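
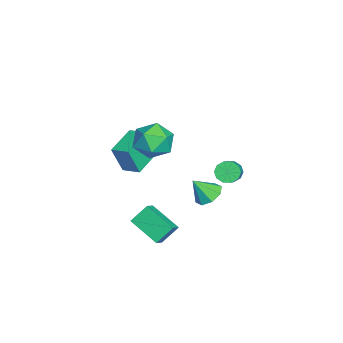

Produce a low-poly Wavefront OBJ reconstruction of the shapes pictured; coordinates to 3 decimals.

v 4.032 -1.841 -4.764
v 2.926 -3.368 -3.887
v 3.602 -0.962 -3.777
v 2.495 -2.489 -2.9
v 4.765 -2.071 -4.24
v 3.658 -3.598 -3.363
v 4.334 -1.192 -3.253
v 3.228 -2.719 -2.376
v 3.097 -1.277 3.547
v 4.218 -1.528 4.068
v 3.102 -3.112 2.652
v 4.223 -3.363 3.173
v 3.194 -3.286 3.898
v 3.19 -2.152 4.451
v 4.13 -2.488 2.269
v 4.126 -1.354 2.822
v 4.856 -2.276 3.278
v 4.278 -2.769 4.285
v 3.042 -1.871 2.435
v 2.464 -2.364 3.442
v -1.469 -3.559 -1.193
v -1.284 -4.163 0.61
v -0.915 -2.544 -0.91
v -0.73 -3.149 0.893
v 0.29 -4.391 -1.653
v 0.475 -4.996 0.15
v 0.844 -3.377 -1.37
v 1.029 -3.981 0.433
v 2.253 1.736 0.067
v 2.653 1.968 -0.485
v 4.347 1.916 0.721
v 3.947 1.684 1.273
v 2.506 2.324 -0.262
v 4.199 2.272 0.944
v 2.262 2.456 0.086
v 3.955 2.404 1.292
v 2.015 2.312 0.427
v 3.708 2.26 1.633
v 1.858 1.949 0.63
v 3.552 1.897 1.837
v 1.853 1.504 0.619
v 3.547 1.452 1.825
v 2.001 1.148 0.396
v 3.694 1.096 1.602
v 2.245 1.016 0.048
v 3.938 0.964 1.254
v 2.492 1.16 -0.293
v 4.185 1.108 0.913
v 2.648 1.523 -0.497
v 4.342 1.471 0.71
v 2.284 0.577 -1.9
v 2.732 1.249 -1.481
v 2.456 -0.297 -0.68
v 2.045 1.274 -1.366
v 1.499 0.891 -1.564
v 1.412 0.324 -1.958
v 1.836 -0.095 -2.318
v 2.522 -0.121 -2.433
v 3.069 0.263 -2.236
v 3.156 0.83 -1.841
f 2 4 1
f 5 2 1
f 1 4 3
f 3 5 1
f 2 8 4
f 6 2 5
f 6 8 2
f 4 8 3
f 7 5 3
f 3 8 7
f 7 6 5
f 8 6 7
f 9 20 14
f 9 14 10
f 9 10 16
f 9 16 19
f 9 19 20
f 10 14 18
f 14 20 13
f 20 19 11
f 19 16 15
f 16 10 17
f 12 18 13
f 12 13 11
f 12 11 15
f 12 15 17
f 12 17 18
f 13 18 14
f 11 13 20
f 15 11 19
f 17 15 16
f 18 17 10
f 22 24 21
f 25 22 21
f 21 24 23
f 23 25 21
f 22 28 24
f 26 22 25
f 26 28 22
f 24 28 23
f 27 25 23
f 23 28 27
f 27 26 25
f 28 26 27
f 30 29 33
f 30 33 31
f 31 33 34
f 31 34 32
f 33 29 35
f 33 35 34
f 34 35 36
f 34 36 32
f 35 29 37
f 35 37 36
f 36 37 38
f 36 38 32
f 37 29 39
f 37 39 38
f 38 39 40
f 38 40 32
f 39 29 41
f 39 41 40
f 40 41 42
f 40 42 32
f 41 29 43
f 41 43 42
f 42 43 44
f 42 44 32
f 43 29 45
f 43 45 44
f 44 45 46
f 44 46 32
f 45 29 47
f 45 47 46
f 46 47 48
f 46 48 32
f 47 29 49
f 47 49 48
f 48 49 50
f 48 50 32
f 49 29 30
f 49 30 50
f 50 30 31
f 50 31 32
f 52 51 54
f 52 54 53
f 54 51 55
f 54 55 53
f 55 51 56
f 55 56 53
f 56 51 57
f 56 57 53
f 57 51 58
f 57 58 53
f 58 51 59
f 58 59 53
f 59 51 60
f 59 60 53
f 60 51 52
f 60 52 53



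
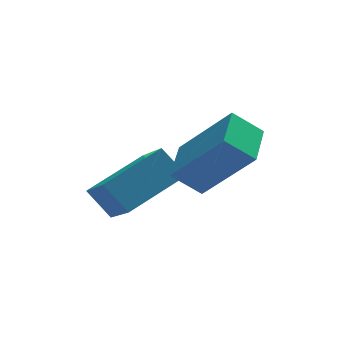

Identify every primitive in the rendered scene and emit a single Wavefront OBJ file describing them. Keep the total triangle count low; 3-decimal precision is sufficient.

v 0.944 -0.041 -0.919
v 1.059 -1.537 0.295
v 0.46 0.48 -0.23
v 0.575 -1.016 0.983
v 2.485 0.576 -0.303
v 2.6 -0.92 0.91
v 2.001 1.097 0.385
v 2.116 -0.399 1.599
v 2.137 -1.132 1.12
v 3.208 -1.897 2.639
v 2.634 -0.046 1.316
v 3.705 -0.811 2.836
v 2.855 -1.349 0.504
v 3.926 -2.114 2.024
v 3.352 -0.263 0.701
v 4.423 -1.028 2.22
f 2 4 1
f 5 2 1
f 1 4 3
f 3 5 1
f 2 8 4
f 6 2 5
f 6 8 2
f 4 8 3
f 7 5 3
f 3 8 7
f 7 6 5
f 8 6 7
f 10 12 9
f 13 10 9
f 9 12 11
f 11 13 9
f 10 16 12
f 14 10 13
f 14 16 10
f 12 16 11
f 15 13 11
f 11 16 15
f 15 14 13
f 16 14 15



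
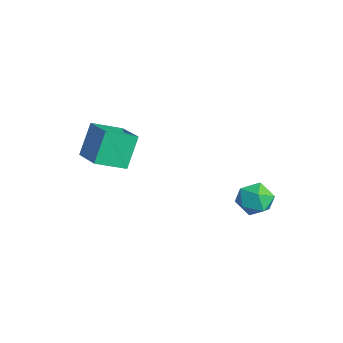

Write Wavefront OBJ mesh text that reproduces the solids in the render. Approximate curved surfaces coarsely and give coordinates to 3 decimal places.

v -3.27 -3.074 1.622
v -1.326 -2.909 2.251
v -3.171 -1.426 0.882
v -1.227 -1.26 1.511
v -2.633 -3.9 -0.131
v -0.689 -3.734 0.498
v -2.534 -2.251 -0.871
v -0.59 -2.086 -0.242
v 1.92 4.352 -1.836
v 2.738 4.135 -2.512
v 2.162 2.805 -1.048
v 2.98 2.588 -1.724
v 3.086 3.365 -0.977
v 2.937 4.321 -1.463
v 1.963 2.619 -2.097
v 1.814 3.575 -2.583
v 2.765 3.064 -2.673
v 3.459 3.525 -1.981
v 1.441 3.415 -1.579
v 2.135 3.876 -0.887
f 2 4 1
f 5 2 1
f 1 4 3
f 3 5 1
f 2 8 4
f 6 2 5
f 6 8 2
f 4 8 3
f 7 5 3
f 3 8 7
f 7 6 5
f 8 6 7
f 9 20 14
f 9 14 10
f 9 10 16
f 9 16 19
f 9 19 20
f 10 14 18
f 14 20 13
f 20 19 11
f 19 16 15
f 16 10 17
f 12 18 13
f 12 13 11
f 12 11 15
f 12 15 17
f 12 17 18
f 13 18 14
f 11 13 20
f 15 11 19
f 17 15 16
f 18 17 10



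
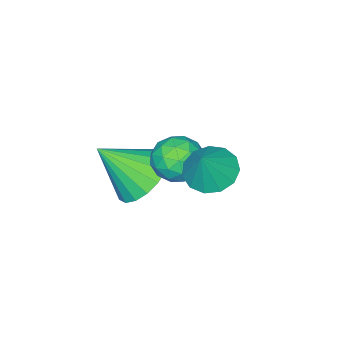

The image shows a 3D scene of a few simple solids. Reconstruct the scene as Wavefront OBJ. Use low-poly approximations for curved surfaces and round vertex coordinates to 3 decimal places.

v -4.166 -0.492 -1.727
v -3.439 -0.213 -1.984
v -3.681 -1.727 -1.696
v -2.954 -1.448 -1.953
v -3.222 -1.261 -1.2
v -3.522 -0.498 -1.22
v -3.598 -1.442 -2.46
v -3.898 -0.679 -2.48
v -3.088 -0.8 -2.437
v -2.856 -0.688 -1.659
v -4.264 -1.252 -2.021
v -4.032 -1.14 -1.243
v -3.845 -0.244 -1.859
v -3.275 -1.696 -1.821
v -3.432 -1.586 -1.379
v -3.005 -1.422 -1.53
v -3.894 -0.412 -1.409
v -3.467 -0.248 -1.56
v -3.339 -0.864 -1.1
v -3.653 -1.692 -2.12
v -3.226 -1.528 -2.271
v -4.115 -0.518 -2.15
v -3.688 -0.354 -2.301
v -3.781 -1.076 -2.58
v -3.212 -0.425 -2.276
v -2.926 -1.151 -2.257
v -3.305 -1.147 -2.556
v -3.482 -0.699 -2.567
v -3.075 -0.359 -1.818
v -2.79 -1.085 -1.8
v -2.947 -0.976 -1.358
v -3.124 -0.527 -1.369
v -2.869 -0.704 -2.085
v -4.33 -0.855 -1.88
v -4.045 -1.581 -1.862
v -3.996 -1.413 -2.311
v -4.173 -0.964 -2.322
v -4.194 -0.789 -1.423
v -3.908 -1.515 -1.404
v -3.638 -1.241 -1.113
v -3.815 -0.793 -1.124
v -4.251 -1.236 -1.595
v -3.497 0.274 -1.53
v -2.955 -0.28 -1.768
v -2.863 0.446 -0.49
v -2.806 0.122 -1.925
v -2.876 0.572 -1.957
v -3.144 0.927 -1.854
v -3.523 1.075 -1.647
v -3.894 0.968 -1.404
v -4.139 0.641 -1.2
v -4.18 0.197 -1.102
v -4.004 -0.222 -1.139
v -3.667 -0.484 -1.301
v -3.276 -0.506 -1.535
v -3.956 -2.631 -3.853
v -3.183 -2.855 -4.558
v -3.104 -3.609 -2.607
v -3.026 -2.455 -4.352
v -3.053 -2.09 -4.047
v -3.259 -1.833 -3.704
v -3.604 -1.733 -3.39
v -4.018 -1.811 -3.168
v -4.42 -2.052 -3.082
v -4.73 -2.407 -3.149
v -4.887 -2.806 -3.355
v -4.859 -3.171 -3.66
v -4.653 -3.429 -4.003
v -4.309 -3.528 -4.317
v -3.895 -3.45 -4.539
v -3.493 -3.21 -4.625
f 1 38 17
f 38 12 41
f 17 41 6
f 38 41 17
f 1 17 13
f 17 6 18
f 13 18 2
f 17 18 13
f 1 13 22
f 13 2 23
f 22 23 8
f 13 23 22
f 1 22 34
f 22 8 37
f 34 37 11
f 22 37 34
f 1 34 38
f 34 11 42
f 38 42 12
f 34 42 38
f 2 18 29
f 18 6 32
f 29 32 10
f 18 32 29
f 6 41 19
f 41 12 40
f 19 40 5
f 41 40 19
f 12 42 39
f 42 11 35
f 39 35 3
f 42 35 39
f 11 37 36
f 37 8 24
f 36 24 7
f 37 24 36
f 8 23 28
f 23 2 25
f 28 25 9
f 23 25 28
f 4 30 16
f 30 10 31
f 16 31 5
f 30 31 16
f 4 16 14
f 16 5 15
f 14 15 3
f 16 15 14
f 4 14 21
f 14 3 20
f 21 20 7
f 14 20 21
f 4 21 26
f 21 7 27
f 26 27 9
f 21 27 26
f 4 26 30
f 26 9 33
f 30 33 10
f 26 33 30
f 5 31 19
f 31 10 32
f 19 32 6
f 31 32 19
f 3 15 39
f 15 5 40
f 39 40 12
f 15 40 39
f 7 20 36
f 20 3 35
f 36 35 11
f 20 35 36
f 9 27 28
f 27 7 24
f 28 24 8
f 27 24 28
f 10 33 29
f 33 9 25
f 29 25 2
f 33 25 29
f 44 43 46
f 44 46 45
f 46 43 47
f 46 47 45
f 47 43 48
f 47 48 45
f 48 43 49
f 48 49 45
f 49 43 50
f 49 50 45
f 50 43 51
f 50 51 45
f 51 43 52
f 51 52 45
f 52 43 53
f 52 53 45
f 53 43 54
f 53 54 45
f 54 43 55
f 54 55 45
f 55 43 44
f 55 44 45
f 57 56 59
f 57 59 58
f 59 56 60
f 59 60 58
f 60 56 61
f 60 61 58
f 61 56 62
f 61 62 58
f 62 56 63
f 62 63 58
f 63 56 64
f 63 64 58
f 64 56 65
f 64 65 58
f 65 56 66
f 65 66 58
f 66 56 67
f 66 67 58
f 67 56 68
f 67 68 58
f 68 56 69
f 68 69 58
f 69 56 70
f 69 70 58
f 70 56 71
f 70 71 58
f 71 56 57
f 71 57 58



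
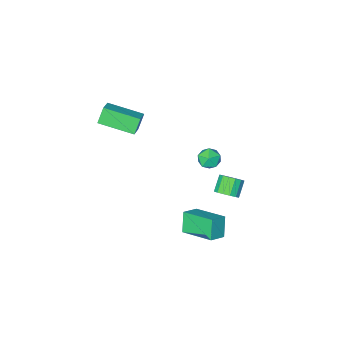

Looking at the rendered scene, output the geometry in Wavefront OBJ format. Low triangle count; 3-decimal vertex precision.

v -0.721 1.261 -1.712
v -0.275 1.558 -2.217
v -0.285 0.182 -1.963
v 0.161 0.479 -2.468
v 0.276 0.61 -1.753
v 0.006 1.277 -1.597
v -0.566 0.463 -2.583
v -0.836 1.13 -2.427
v -0.179 1.065 -2.755
v 0.341 1.156 -2.242
v -0.901 0.584 -1.938
v -0.381 0.675 -1.425
v 3.828 -3.379 -0.041
v 3.347 -3.562 0.886
v 2.463 -1.877 -0.451
v 1.982 -2.061 0.476
v 4.458 -2.679 0.424
v 3.977 -2.863 1.351
v 3.093 -1.178 0.014
v 2.612 -1.361 0.941
v 2.034 3.265 -4.941
v 1.657 2.746 -3.844
v 1.402 5.055 -4.31
v 1.025 4.536 -3.214
v 2.935 3.444 -4.546
v 2.558 2.925 -3.45
v 2.303 5.234 -3.916
v 1.926 4.715 -2.819
v 0.211 3.364 -2.79
v 0.757 3.028 -2.537
v 0.136 2.56 -1.816
v -0.411 2.896 -2.07
v 0.742 3.333 -2.352
v 0.121 2.865 -1.631
v 0.585 3.646 -2.284
v -0.036 3.179 -1.564
v 0.327 3.884 -2.352
v -0.294 3.417 -1.632
v 0.038 3.982 -2.538
v -0.583 3.515 -1.817
v -0.205 3.915 -2.791
v -0.826 3.447 -2.07
v -0.336 3.7 -3.044
v -0.957 3.232 -2.323
v -0.321 3.395 -3.229
v -0.942 2.927 -2.508
v -0.164 3.081 -3.296
v -0.785 2.614 -2.576
v 0.094 2.843 -3.228
v -0.527 2.376 -2.508
v 0.383 2.745 -3.043
v -0.238 2.278 -2.322
v 0.626 2.813 -2.79
v 0.005 2.345 -2.069
f 1 12 6
f 1 6 2
f 1 2 8
f 1 8 11
f 1 11 12
f 2 6 10
f 6 12 5
f 12 11 3
f 11 8 7
f 8 2 9
f 4 10 5
f 4 5 3
f 4 3 7
f 4 7 9
f 4 9 10
f 5 10 6
f 3 5 12
f 7 3 11
f 9 7 8
f 10 9 2
f 14 16 13
f 17 14 13
f 13 16 15
f 15 17 13
f 14 20 16
f 18 14 17
f 18 20 14
f 16 20 15
f 19 17 15
f 15 20 19
f 19 18 17
f 20 18 19
f 22 24 21
f 25 22 21
f 21 24 23
f 23 25 21
f 22 28 24
f 26 22 25
f 26 28 22
f 24 28 23
f 27 25 23
f 23 28 27
f 27 26 25
f 28 26 27
f 30 29 33
f 30 33 31
f 31 33 34
f 31 34 32
f 33 29 35
f 33 35 34
f 34 35 36
f 34 36 32
f 35 29 37
f 35 37 36
f 36 37 38
f 36 38 32
f 37 29 39
f 37 39 38
f 38 39 40
f 38 40 32
f 39 29 41
f 39 41 40
f 40 41 42
f 40 42 32
f 41 29 43
f 41 43 42
f 42 43 44
f 42 44 32
f 43 29 45
f 43 45 44
f 44 45 46
f 44 46 32
f 45 29 47
f 45 47 46
f 46 47 48
f 46 48 32
f 47 29 49
f 47 49 48
f 48 49 50
f 48 50 32
f 49 29 51
f 49 51 50
f 50 51 52
f 50 52 32
f 51 29 53
f 51 53 52
f 52 53 54
f 52 54 32
f 53 29 30
f 53 30 54
f 54 30 31
f 54 31 32



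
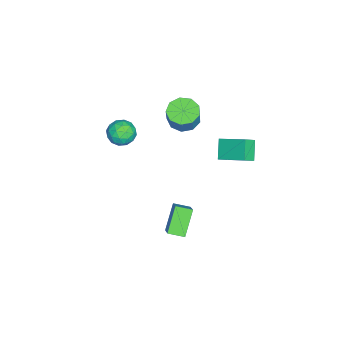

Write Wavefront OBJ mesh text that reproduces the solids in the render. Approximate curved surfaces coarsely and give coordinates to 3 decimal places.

v -1.826 2.921 -1.706
v -1.402 4.486 -0.948
v -0.887 3.107 -2.615
v -0.464 4.672 -1.858
v -1.236 2.508 -1.182
v -0.813 4.073 -0.425
v -0.298 2.694 -2.092
v 0.126 4.259 -1.334
v 2.69 0.978 -3.549
v 3.764 1.397 -2.558
v 2.541 1.898 -3.776
v 3.615 2.317 -2.785
v 3.885 0.863 -4.795
v 4.959 1.282 -3.804
v 3.736 1.783 -5.022
v 4.81 2.202 -4.031
v -3.333 -0.022 -1.945
v -2.74 0.655 -2.28
v -2.175 0.759 -1.069
v -2.767 0.082 -0.735
v -3.289 0.932 -2.047
v -2.723 1.035 -0.837
v -3.858 0.762 -1.767
v -3.292 0.865 -0.557
v -4.181 0.225 -1.57
v -3.616 0.329 -0.36
v -4.108 -0.427 -1.549
v -3.542 -0.323 -0.338
v -3.671 -0.889 -1.713
v -3.106 -0.786 -0.502
v -3.077 -0.946 -1.986
v -2.511 -0.843 -0.775
v -2.602 -0.57 -2.24
v -2.037 -0.467 -1.029
v -2.469 0.062 -2.356
v -1.904 0.166 -1.145
v -1.111 -2.45 -1.451
v -0.621 -2.042 -0.825
v -0.139 -3.518 -1.515
v 0.351 -3.11 -0.889
v -0.439 -3.468 -0.675
v -1.04 -2.808 -0.635
v 0.28 -2.752 -1.705
v -0.321 -2.092 -1.665
v 0.239 -2.228 -0.982
v -0.206 -2.671 -0.345
v -0.554 -2.889 -1.995
v -0.999 -3.332 -1.358
v -0.952 -2.152 -1.132
v 0.192 -3.408 -1.208
v -0.273 -3.619 -1.082
v 0.015 -3.378 -0.714
v -1.198 -2.603 -1.021
v -0.91 -2.362 -0.653
v -0.803 -3.201 -0.565
v 0.15 -3.198 -1.687
v 0.438 -2.957 -1.319
v -0.775 -2.182 -1.626
v -0.487 -1.941 -1.258
v 0.043 -2.359 -1.775
v -0.158 -2.022 -0.857
v 0.413 -2.65 -0.894
v 0.372 -2.439 -1.374
v 0.018 -2.051 -1.351
v -0.419 -2.282 -0.482
v 0.152 -2.91 -0.52
v -0.312 -3.12 -0.394
v -0.666 -2.732 -0.371
v 0.086 -2.392 -0.575
v -0.912 -2.65 -1.82
v -0.341 -3.278 -1.858
v -0.094 -2.828 -1.969
v -0.448 -2.44 -1.946
v -1.173 -2.91 -1.446
v -0.602 -3.538 -1.483
v -0.778 -3.509 -0.989
v -1.132 -3.121 -0.966
v -0.846 -3.168 -1.765
f 2 4 1
f 5 2 1
f 1 4 3
f 3 5 1
f 2 8 4
f 6 2 5
f 6 8 2
f 4 8 3
f 7 5 3
f 3 8 7
f 7 6 5
f 8 6 7
f 10 12 9
f 13 10 9
f 9 12 11
f 11 13 9
f 10 16 12
f 14 10 13
f 14 16 10
f 12 16 11
f 15 13 11
f 11 16 15
f 15 14 13
f 16 14 15
f 18 17 21
f 18 21 19
f 19 21 22
f 19 22 20
f 21 17 23
f 21 23 22
f 22 23 24
f 22 24 20
f 23 17 25
f 23 25 24
f 24 25 26
f 24 26 20
f 25 17 27
f 25 27 26
f 26 27 28
f 26 28 20
f 27 17 29
f 27 29 28
f 28 29 30
f 28 30 20
f 29 17 31
f 29 31 30
f 30 31 32
f 30 32 20
f 31 17 33
f 31 33 32
f 32 33 34
f 32 34 20
f 33 17 35
f 33 35 34
f 34 35 36
f 34 36 20
f 35 17 18
f 35 18 36
f 36 18 19
f 36 19 20
f 37 74 53
f 74 48 77
f 53 77 42
f 74 77 53
f 37 53 49
f 53 42 54
f 49 54 38
f 53 54 49
f 37 49 58
f 49 38 59
f 58 59 44
f 49 59 58
f 37 58 70
f 58 44 73
f 70 73 47
f 58 73 70
f 37 70 74
f 70 47 78
f 74 78 48
f 70 78 74
f 38 54 65
f 54 42 68
f 65 68 46
f 54 68 65
f 42 77 55
f 77 48 76
f 55 76 41
f 77 76 55
f 48 78 75
f 78 47 71
f 75 71 39
f 78 71 75
f 47 73 72
f 73 44 60
f 72 60 43
f 73 60 72
f 44 59 64
f 59 38 61
f 64 61 45
f 59 61 64
f 40 66 52
f 66 46 67
f 52 67 41
f 66 67 52
f 40 52 50
f 52 41 51
f 50 51 39
f 52 51 50
f 40 50 57
f 50 39 56
f 57 56 43
f 50 56 57
f 40 57 62
f 57 43 63
f 62 63 45
f 57 63 62
f 40 62 66
f 62 45 69
f 66 69 46
f 62 69 66
f 41 67 55
f 67 46 68
f 55 68 42
f 67 68 55
f 39 51 75
f 51 41 76
f 75 76 48
f 51 76 75
f 43 56 72
f 56 39 71
f 72 71 47
f 56 71 72
f 45 63 64
f 63 43 60
f 64 60 44
f 63 60 64
f 46 69 65
f 69 45 61
f 65 61 38
f 69 61 65



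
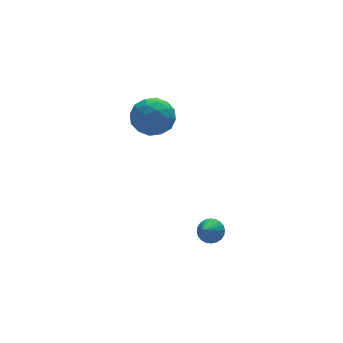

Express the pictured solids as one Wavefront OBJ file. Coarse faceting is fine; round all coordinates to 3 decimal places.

v -0.715 -2.88 -2.183
v -0.266 -3.443 -2.199
v -1.365 -3.42 -1.477
v -0.159 -3.294 -1.987
v -0.137 -3.081 -1.804
v -0.203 -2.839 -1.679
v -0.346 -2.602 -1.631
v -0.546 -2.408 -1.667
v -0.772 -2.286 -1.781
v -0.989 -2.254 -1.956
v -1.165 -2.318 -2.166
v -1.272 -2.467 -2.379
v -1.294 -2.68 -2.562
v -1.228 -2.922 -2.687
v -1.084 -3.159 -2.735
v -0.884 -3.353 -2.699
v -0.659 -3.475 -2.585
v -0.442 -3.507 -2.409
v -1.113 4.558 2.57
v -0.219 4.434 1.719
v -1.881 2.786 2.021
v -0.987 2.662 1.17
v -0.707 2.601 2.377
v -0.232 3.696 2.716
v -1.868 3.524 1.024
v -1.393 4.619 1.363
v -0.685 3.795 0.763
v 0.032 3.225 1.6
v -2.132 3.995 2.14
v -1.415 3.425 2.977
v -0.598 4.651 2.192
v -1.502 2.569 1.548
v -1.337 2.533 2.257
v -0.811 2.46 1.757
v -0.606 4.218 2.779
v -0.081 4.145 2.279
v -0.368 3.068 2.666
v -2.019 3.075 1.461
v -1.494 3.002 0.961
v -1.289 4.76 1.983
v -0.763 4.687 1.483
v -1.732 4.152 1.074
v -0.347 4.203 1.13
v -0.799 3.161 0.808
v -1.316 3.668 0.722
v -1.037 4.311 0.921
v 0.075 3.868 1.622
v -0.377 2.826 1.3
v -0.212 2.791 2.009
v 0.067 3.434 2.209
v -0.2 3.492 1.061
v -1.723 4.394 2.44
v -2.175 3.352 2.118
v -2.167 3.786 1.531
v -1.888 4.429 1.731
v -1.301 4.059 2.932
v -1.753 3.017 2.61
v -1.063 2.909 2.819
v -0.784 3.552 3.018
v -1.9 3.728 2.679
f 2 1 4
f 2 4 3
f 4 1 5
f 4 5 3
f 5 1 6
f 5 6 3
f 6 1 7
f 6 7 3
f 7 1 8
f 7 8 3
f 8 1 9
f 8 9 3
f 9 1 10
f 9 10 3
f 10 1 11
f 10 11 3
f 11 1 12
f 11 12 3
f 12 1 13
f 12 13 3
f 13 1 14
f 13 14 3
f 14 1 15
f 14 15 3
f 15 1 16
f 15 16 3
f 16 1 17
f 16 17 3
f 17 1 18
f 17 18 3
f 18 1 2
f 18 2 3
f 19 56 35
f 56 30 59
f 35 59 24
f 56 59 35
f 19 35 31
f 35 24 36
f 31 36 20
f 35 36 31
f 19 31 40
f 31 20 41
f 40 41 26
f 31 41 40
f 19 40 52
f 40 26 55
f 52 55 29
f 40 55 52
f 19 52 56
f 52 29 60
f 56 60 30
f 52 60 56
f 20 36 47
f 36 24 50
f 47 50 28
f 36 50 47
f 24 59 37
f 59 30 58
f 37 58 23
f 59 58 37
f 30 60 57
f 60 29 53
f 57 53 21
f 60 53 57
f 29 55 54
f 55 26 42
f 54 42 25
f 55 42 54
f 26 41 46
f 41 20 43
f 46 43 27
f 41 43 46
f 22 48 34
f 48 28 49
f 34 49 23
f 48 49 34
f 22 34 32
f 34 23 33
f 32 33 21
f 34 33 32
f 22 32 39
f 32 21 38
f 39 38 25
f 32 38 39
f 22 39 44
f 39 25 45
f 44 45 27
f 39 45 44
f 22 44 48
f 44 27 51
f 48 51 28
f 44 51 48
f 23 49 37
f 49 28 50
f 37 50 24
f 49 50 37
f 21 33 57
f 33 23 58
f 57 58 30
f 33 58 57
f 25 38 54
f 38 21 53
f 54 53 29
f 38 53 54
f 27 45 46
f 45 25 42
f 46 42 26
f 45 42 46
f 28 51 47
f 51 27 43
f 47 43 20
f 51 43 47



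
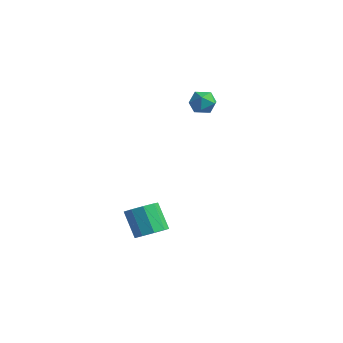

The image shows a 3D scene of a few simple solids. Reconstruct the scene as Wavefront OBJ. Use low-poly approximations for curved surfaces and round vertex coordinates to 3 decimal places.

v 0.387 -0.545 -3.428
v 1.057 -0.352 -2.977
v 0.163 -0.182 -1.722
v -0.507 -0.375 -2.172
v 0.831 0.118 -3.201
v -0.062 0.288 -1.946
v 0.398 0.278 -3.531
v -0.495 0.449 -2.276
v -0.04 0.053 -3.813
v -0.934 0.223 -2.558
v -0.279 -0.452 -3.914
v -1.173 -0.282 -2.659
v -0.206 -1 -3.788
v -1.1 -0.83 -2.533
v 0.144 -1.336 -3.493
v -0.749 -1.166 -2.238
v 0.608 -1.302 -3.168
v -0.286 -1.131 -1.912
v 0.968 -0.913 -2.964
v 0.075 -0.743 -1.709
v -0.516 4.073 3.659
v 0.002 3.807 3.208
v -1.362 3.593 2.972
v -0.844 3.327 2.521
v -0.919 3.051 3.2
v -0.396 3.348 3.624
v -0.964 4.052 2.556
v -0.441 4.349 2.98
v -0.275 3.794 2.526
v -0.248 3.175 2.924
v -1.112 4.225 3.256
v -1.085 3.606 3.654
f 2 1 5
f 2 5 3
f 3 5 6
f 3 6 4
f 5 1 7
f 5 7 6
f 6 7 8
f 6 8 4
f 7 1 9
f 7 9 8
f 8 9 10
f 8 10 4
f 9 1 11
f 9 11 10
f 10 11 12
f 10 12 4
f 11 1 13
f 11 13 12
f 12 13 14
f 12 14 4
f 13 1 15
f 13 15 14
f 14 15 16
f 14 16 4
f 15 1 17
f 15 17 16
f 16 17 18
f 16 18 4
f 17 1 19
f 17 19 18
f 18 19 20
f 18 20 4
f 19 1 2
f 19 2 20
f 20 2 3
f 20 3 4
f 21 32 26
f 21 26 22
f 21 22 28
f 21 28 31
f 21 31 32
f 22 26 30
f 26 32 25
f 32 31 23
f 31 28 27
f 28 22 29
f 24 30 25
f 24 25 23
f 24 23 27
f 24 27 29
f 24 29 30
f 25 30 26
f 23 25 32
f 27 23 31
f 29 27 28
f 30 29 22



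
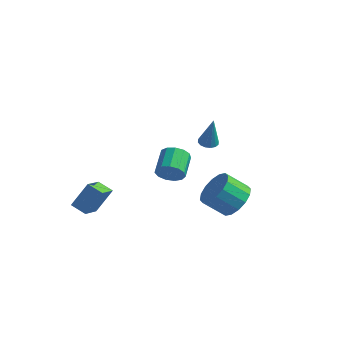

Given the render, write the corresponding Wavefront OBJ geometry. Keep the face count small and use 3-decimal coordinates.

v -3.083 -4.01 -1.912
v -3.961 -4.001 -1.575
v -3.329 -2.716 -2.588
v -4.206 -2.707 -2.25
v -2.574 -3.233 -0.61
v -3.451 -3.224 -0.272
v -2.819 -1.939 -1.285
v -3.697 -1.93 -0.948
v 1.068 0.975 2.115
v 1.435 0.592 2.016
v 1.432 0.865 3.885
v 1.577 0.832 2.002
v 1.582 1.111 2.018
v 1.45 1.354 2.061
v 1.215 1.495 2.118
v 0.941 1.497 2.174
v 0.702 1.359 2.214
v 0.56 1.118 2.228
v 0.555 0.839 2.212
v 0.687 0.597 2.17
v 0.922 0.456 2.113
v 1.195 0.454 2.056
v 3.43 -0.182 -0.768
v 4.202 -0.214 -0.013
v 3.242 -0.81 0.943
v 2.47 -0.778 0.188
v 3.957 0.284 0.052
v 2.997 -0.312 1.008
v 3.571 0.657 -0.103
v 2.611 0.061 0.853
v 3.147 0.806 -0.436
v 2.187 0.21 0.52
v 2.799 0.69 -0.858
v 1.839 0.094 0.098
v 2.62 0.34 -1.256
v 1.66 -0.256 -0.3
v 2.658 -0.15 -1.523
v 1.698 -0.746 -0.567
v 2.903 -0.648 -1.588
v 1.943 -1.244 -0.632
v 3.289 -1.021 -1.433
v 2.329 -1.617 -0.477
v 3.713 -1.17 -1.1
v 2.753 -1.766 -0.144
v 4.061 -1.054 -0.678
v 3.101 -1.65 0.278
v 4.24 -0.704 -0.28
v 3.28 -1.3 0.676
v -1.546 1.507 -1.531
v -0.99 1.441 -0.919
v -1.458 2.728 -0.356
v -2.014 2.793 -0.969
v -0.777 1.671 -1.266
v -1.245 2.957 -0.704
v -0.808 1.848 -1.698
v -1.276 3.134 -1.136
v -1.074 1.917 -2.077
v -1.541 3.203 -1.514
v -1.489 1.855 -2.282
v -1.957 3.142 -1.72
v -1.923 1.683 -2.249
v -2.391 2.97 -1.687
v -2.237 1.455 -1.988
v -2.705 2.742 -1.426
v -2.332 1.243 -1.582
v -2.799 2.53 -1.02
v -2.177 1.115 -1.16
v -2.645 2.402 -0.598
v -1.822 1.111 -0.855
v -2.29 2.398 -0.293
v -1.379 1.233 -0.766
v -1.847 2.519 -0.203
f 2 4 1
f 5 2 1
f 1 4 3
f 3 5 1
f 2 8 4
f 6 2 5
f 6 8 2
f 4 8 3
f 7 5 3
f 3 8 7
f 7 6 5
f 8 6 7
f 10 9 12
f 10 12 11
f 12 9 13
f 12 13 11
f 13 9 14
f 13 14 11
f 14 9 15
f 14 15 11
f 15 9 16
f 15 16 11
f 16 9 17
f 16 17 11
f 17 9 18
f 17 18 11
f 18 9 19
f 18 19 11
f 19 9 20
f 19 20 11
f 20 9 21
f 20 21 11
f 21 9 22
f 21 22 11
f 22 9 10
f 22 10 11
f 24 23 27
f 24 27 25
f 25 27 28
f 25 28 26
f 27 23 29
f 27 29 28
f 28 29 30
f 28 30 26
f 29 23 31
f 29 31 30
f 30 31 32
f 30 32 26
f 31 23 33
f 31 33 32
f 32 33 34
f 32 34 26
f 33 23 35
f 33 35 34
f 34 35 36
f 34 36 26
f 35 23 37
f 35 37 36
f 36 37 38
f 36 38 26
f 37 23 39
f 37 39 38
f 38 39 40
f 38 40 26
f 39 23 41
f 39 41 40
f 40 41 42
f 40 42 26
f 41 23 43
f 41 43 42
f 42 43 44
f 42 44 26
f 43 23 45
f 43 45 44
f 44 45 46
f 44 46 26
f 45 23 47
f 45 47 46
f 46 47 48
f 46 48 26
f 47 23 24
f 47 24 48
f 48 24 25
f 48 25 26
f 50 49 53
f 50 53 51
f 51 53 54
f 51 54 52
f 53 49 55
f 53 55 54
f 54 55 56
f 54 56 52
f 55 49 57
f 55 57 56
f 56 57 58
f 56 58 52
f 57 49 59
f 57 59 58
f 58 59 60
f 58 60 52
f 59 49 61
f 59 61 60
f 60 61 62
f 60 62 52
f 61 49 63
f 61 63 62
f 62 63 64
f 62 64 52
f 63 49 65
f 63 65 64
f 64 65 66
f 64 66 52
f 65 49 67
f 65 67 66
f 66 67 68
f 66 68 52
f 67 49 69
f 67 69 68
f 68 69 70
f 68 70 52
f 69 49 71
f 69 71 70
f 70 71 72
f 70 72 52
f 71 49 50
f 71 50 72
f 72 50 51
f 72 51 52



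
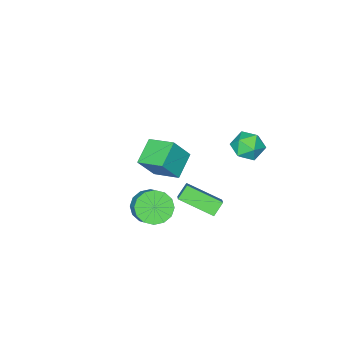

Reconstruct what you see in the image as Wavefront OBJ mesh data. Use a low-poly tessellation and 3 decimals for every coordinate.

v 2.894 0.054 -2.068
v 3.668 0.179 -2.622
v 4.14 1.051 -1.766
v 3.366 0.926 -1.212
v 3.339 0.514 -2.783
v 3.811 1.387 -1.927
v 2.891 0.727 -2.752
v 3.363 1.599 -1.897
v 2.444 0.759 -2.539
v 2.915 1.631 -1.683
v 2.117 0.602 -2.199
v 2.588 1.474 -1.343
v 1.999 0.298 -1.824
v 2.47 1.171 -0.968
v 2.12 -0.071 -1.514
v 2.592 0.801 -0.658
v 2.449 -0.407 -1.353
v 2.921 0.466 -0.497
v 2.897 -0.619 -1.383
v 3.369 0.253 -0.528
v 3.345 -0.651 -1.597
v 3.816 0.221 -0.741
v 3.672 -0.494 -1.937
v 4.143 0.378 -1.081
v 3.79 -0.191 -2.312
v 4.261 0.682 -1.456
v -0.774 4.059 2.924
v 0.049 4.105 3.269
v -0.549 2.675 2.571
v 0.274 2.721 2.916
v -0.439 2.756 3.454
v -0.578 3.611 3.672
v 0.078 3.169 2.168
v -0.061 4.024 2.386
v 0.576 3.555 2.802
v 0.256 3.3 3.597
v -0.756 3.48 2.243
v -1.076 3.225 3.038
v -1.384 -3.624 -2.927
v -1.726 -2.147 -2.417
v -0.13 -3.081 -3.658
v -0.472 -1.604 -3.148
v -0.508 -3.876 -1.612
v -0.85 -2.399 -1.102
v 0.746 -3.333 -2.343
v 0.404 -1.856 -1.833
v -0.01 1.976 -2.058
v 0.889 0.438 -1.264
v 0.58 2.667 -1.385
v 1.478 1.129 -0.592
v 0.622 2.031 -2.668
v 1.52 0.493 -1.875
v 1.211 2.722 -1.996
v 2.11 1.184 -1.202
f 2 1 5
f 2 5 3
f 3 5 6
f 3 6 4
f 5 1 7
f 5 7 6
f 6 7 8
f 6 8 4
f 7 1 9
f 7 9 8
f 8 9 10
f 8 10 4
f 9 1 11
f 9 11 10
f 10 11 12
f 10 12 4
f 11 1 13
f 11 13 12
f 12 13 14
f 12 14 4
f 13 1 15
f 13 15 14
f 14 15 16
f 14 16 4
f 15 1 17
f 15 17 16
f 16 17 18
f 16 18 4
f 17 1 19
f 17 19 18
f 18 19 20
f 18 20 4
f 19 1 21
f 19 21 20
f 20 21 22
f 20 22 4
f 21 1 23
f 21 23 22
f 22 23 24
f 22 24 4
f 23 1 25
f 23 25 24
f 24 25 26
f 24 26 4
f 25 1 2
f 25 2 26
f 26 2 3
f 26 3 4
f 27 38 32
f 27 32 28
f 27 28 34
f 27 34 37
f 27 37 38
f 28 32 36
f 32 38 31
f 38 37 29
f 37 34 33
f 34 28 35
f 30 36 31
f 30 31 29
f 30 29 33
f 30 33 35
f 30 35 36
f 31 36 32
f 29 31 38
f 33 29 37
f 35 33 34
f 36 35 28
f 40 42 39
f 43 40 39
f 39 42 41
f 41 43 39
f 40 46 42
f 44 40 43
f 44 46 40
f 42 46 41
f 45 43 41
f 41 46 45
f 45 44 43
f 46 44 45
f 48 50 47
f 51 48 47
f 47 50 49
f 49 51 47
f 48 54 50
f 52 48 51
f 52 54 48
f 50 54 49
f 53 51 49
f 49 54 53
f 53 52 51
f 54 52 53



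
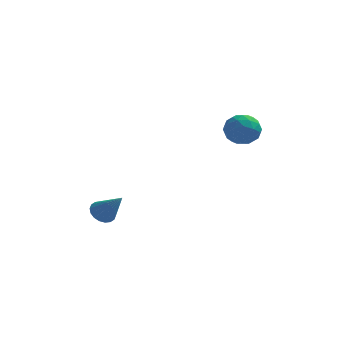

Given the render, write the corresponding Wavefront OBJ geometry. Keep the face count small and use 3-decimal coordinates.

v -3.84 -0.676 -3.044
v -3.346 -1.057 -3.606
v -2.6 -1.444 -1.436
v -3.186 -0.721 -3.569
v -3.156 -0.377 -3.428
v -3.261 -0.091 -3.211
v -3.481 0.078 -2.96
v -3.772 0.098 -2.726
v -4.076 -0.035 -2.555
v -4.334 -0.295 -2.481
v -4.493 -0.631 -2.518
v -4.524 -0.976 -2.659
v -4.419 -1.262 -2.877
v -4.199 -1.431 -3.127
v -3.908 -1.451 -3.361
v -3.604 -1.318 -3.532
v 2.739 1.543 3.078
v 3.584 1.995 2.469
v 3.896 0.285 3.751
v 4.741 0.737 3.142
v 4.301 1.312 4.017
v 3.586 2.09 3.601
v 3.894 0.19 2.619
v 3.179 0.968 2.203
v 4.298 1.159 2.186
v 4.55 1.852 3.049
v 2.93 0.428 3.171
v 3.182 1.121 4.034
v 3.06 1.879 2.714
v 4.42 0.401 3.506
v 4.162 0.739 4.02
v 4.658 1.004 3.662
v 3.061 1.935 3.379
v 3.557 2.201 3.022
v 3.979 1.799 3.931
v 3.923 0.079 3.198
v 4.419 0.345 2.841
v 2.822 1.276 2.558
v 3.318 1.541 2.2
v 3.501 0.481 2.289
v 3.976 1.654 2.19
v 4.657 0.914 2.586
v 4.159 0.593 2.278
v 3.738 1.05 2.034
v 4.124 2.061 2.697
v 4.804 1.322 3.093
v 4.546 1.66 3.607
v 4.125 2.117 3.363
v 4.544 1.57 2.531
v 2.676 0.958 3.127
v 3.356 0.219 3.523
v 3.355 0.163 2.857
v 2.934 0.62 2.613
v 2.823 1.366 3.634
v 3.504 0.626 4.03
v 3.742 1.23 4.186
v 3.321 1.687 3.942
v 2.936 0.71 3.689
f 2 1 4
f 2 4 3
f 4 1 5
f 4 5 3
f 5 1 6
f 5 6 3
f 6 1 7
f 6 7 3
f 7 1 8
f 7 8 3
f 8 1 9
f 8 9 3
f 9 1 10
f 9 10 3
f 10 1 11
f 10 11 3
f 11 1 12
f 11 12 3
f 12 1 13
f 12 13 3
f 13 1 14
f 13 14 3
f 14 1 15
f 14 15 3
f 15 1 16
f 15 16 3
f 16 1 2
f 16 2 3
f 17 54 33
f 54 28 57
f 33 57 22
f 54 57 33
f 17 33 29
f 33 22 34
f 29 34 18
f 33 34 29
f 17 29 38
f 29 18 39
f 38 39 24
f 29 39 38
f 17 38 50
f 38 24 53
f 50 53 27
f 38 53 50
f 17 50 54
f 50 27 58
f 54 58 28
f 50 58 54
f 18 34 45
f 34 22 48
f 45 48 26
f 34 48 45
f 22 57 35
f 57 28 56
f 35 56 21
f 57 56 35
f 28 58 55
f 58 27 51
f 55 51 19
f 58 51 55
f 27 53 52
f 53 24 40
f 52 40 23
f 53 40 52
f 24 39 44
f 39 18 41
f 44 41 25
f 39 41 44
f 20 46 32
f 46 26 47
f 32 47 21
f 46 47 32
f 20 32 30
f 32 21 31
f 30 31 19
f 32 31 30
f 20 30 37
f 30 19 36
f 37 36 23
f 30 36 37
f 20 37 42
f 37 23 43
f 42 43 25
f 37 43 42
f 20 42 46
f 42 25 49
f 46 49 26
f 42 49 46
f 21 47 35
f 47 26 48
f 35 48 22
f 47 48 35
f 19 31 55
f 31 21 56
f 55 56 28
f 31 56 55
f 23 36 52
f 36 19 51
f 52 51 27
f 36 51 52
f 25 43 44
f 43 23 40
f 44 40 24
f 43 40 44
f 26 49 45
f 49 25 41
f 45 41 18
f 49 41 45



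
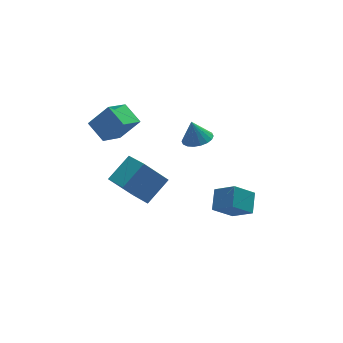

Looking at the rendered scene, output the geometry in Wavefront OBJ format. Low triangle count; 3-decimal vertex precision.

v 2.098 -1.448 2.683
v 2.926 -1.775 2.915
v 1.842 -1.152 4.017
v 3.002 -1.38 2.842
v 2.899 -0.997 2.737
v 2.637 -0.705 2.622
v 2.268 -0.559 2.518
v 1.866 -0.59 2.448
v 1.51 -0.79 2.424
v 1.27 -1.121 2.451
v 1.195 -1.517 2.525
v 1.298 -1.899 2.629
v 1.56 -2.192 2.745
v 1.929 -2.337 2.848
v 2.331 -2.307 2.919
v 2.687 -2.106 2.943
v -2.191 -4.767 1.179
v -3.448 -4.371 2.67
v -2.419 -3.04 0.528
v -3.676 -2.644 2.019
v -0.744 -4.176 2.241
v -2.001 -3.78 3.732
v -0.972 -2.449 1.59
v -2.229 -2.053 3.081
v 3.851 -2.535 -4.074
v 2.567 -2.549 -3.006
v 4.451 -1.451 -3.34
v 3.167 -1.465 -2.272
v 4.633 -3.595 -3.148
v 3.349 -3.609 -2.08
v 5.233 -2.511 -2.414
v 3.949 -2.525 -1.346
v -3.126 -0.395 3.339
v -3.54 0.876 3.998
v -1.8 0.485 2.477
v -2.213 1.755 3.136
v -2.027 -0.735 4.684
v -2.44 0.535 5.343
v -0.7 0.144 3.822
v -1.114 1.415 4.481
f 2 1 4
f 2 4 3
f 4 1 5
f 4 5 3
f 5 1 6
f 5 6 3
f 6 1 7
f 6 7 3
f 7 1 8
f 7 8 3
f 8 1 9
f 8 9 3
f 9 1 10
f 9 10 3
f 10 1 11
f 10 11 3
f 11 1 12
f 11 12 3
f 12 1 13
f 12 13 3
f 13 1 14
f 13 14 3
f 14 1 15
f 14 15 3
f 15 1 16
f 15 16 3
f 16 1 2
f 16 2 3
f 18 20 17
f 21 18 17
f 17 20 19
f 19 21 17
f 18 24 20
f 22 18 21
f 22 24 18
f 20 24 19
f 23 21 19
f 19 24 23
f 23 22 21
f 24 22 23
f 26 28 25
f 29 26 25
f 25 28 27
f 27 29 25
f 26 32 28
f 30 26 29
f 30 32 26
f 28 32 27
f 31 29 27
f 27 32 31
f 31 30 29
f 32 30 31
f 34 36 33
f 37 34 33
f 33 36 35
f 35 37 33
f 34 40 36
f 38 34 37
f 38 40 34
f 36 40 35
f 39 37 35
f 35 40 39
f 39 38 37
f 40 38 39



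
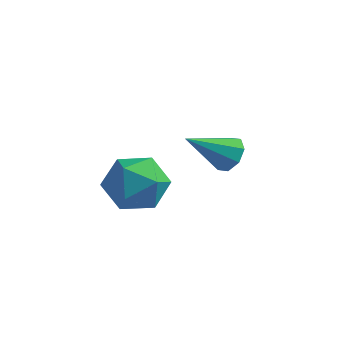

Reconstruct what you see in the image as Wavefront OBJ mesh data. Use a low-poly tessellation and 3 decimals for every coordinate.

v -3.553 -0.74 -0.149
v -2.961 -1.585 -0.477
v -4.639 -0.975 -1.503
v -4.047 -1.82 -1.831
v -4.629 -1.887 -0.92
v -3.957 -1.742 -0.083
v -3.643 -0.818 -1.897
v -2.971 -0.673 -1.06
v -3.016 -1.633 -1.557
v -3.626 -2.295 -0.954
v -3.974 -0.265 -1.026
v -4.584 -0.927 -0.423
v -0.473 -2.214 1.852
v -0.281 -1.905 2.342
v -1.367 -3.106 2.768
v -0.663 -1.717 2.151
v -0.935 -1.82 1.786
v -0.936 -2.154 1.459
v -0.666 -2.523 1.363
v -0.283 -2.71 1.553
v -0.012 -2.607 1.919
v -0.011 -2.273 2.245
f 1 12 6
f 1 6 2
f 1 2 8
f 1 8 11
f 1 11 12
f 2 6 10
f 6 12 5
f 12 11 3
f 11 8 7
f 8 2 9
f 4 10 5
f 4 5 3
f 4 3 7
f 4 7 9
f 4 9 10
f 5 10 6
f 3 5 12
f 7 3 11
f 9 7 8
f 10 9 2
f 14 13 16
f 14 16 15
f 16 13 17
f 16 17 15
f 17 13 18
f 17 18 15
f 18 13 19
f 18 19 15
f 19 13 20
f 19 20 15
f 20 13 21
f 20 21 15
f 21 13 22
f 21 22 15
f 22 13 14
f 22 14 15



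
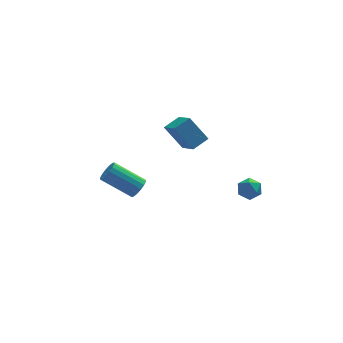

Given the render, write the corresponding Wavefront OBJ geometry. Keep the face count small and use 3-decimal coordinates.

v -2.577 -1.616 0.028
v -2.211 -1.683 0.561
v -3.717 -0.971 1.685
v -4.083 -0.904 1.152
v -2.148 -1.394 0.463
v -3.654 -0.683 1.587
v -2.183 -1.157 0.265
v -3.689 -0.445 1.39
v -2.308 -1.024 0.013
v -3.815 -0.312 1.138
v -2.495 -1.027 -0.236
v -4.002 -0.316 0.889
v -2.701 -1.165 -0.424
v -4.207 -0.453 0.701
v -2.878 -1.406 -0.509
v -4.385 -0.695 0.616
v -2.987 -1.695 -0.471
v -4.493 -0.984 0.654
v -3.001 -1.966 -0.318
v -4.507 -1.255 0.806
v -2.918 -2.157 -0.087
v -4.424 -1.445 1.038
v -2.757 -2.224 0.171
v -4.264 -1.512 1.295
v -2.555 -2.151 0.396
v -4.061 -1.44 1.52
v -2.358 -1.956 0.536
v -3.864 -1.244 1.661
v 1.067 1.387 0.25
v 0.194 2.085 1.584
v 0.808 2.835 -0.678
v -0.065 3.534 0.656
v 2.005 1.806 0.644
v 1.132 2.505 1.978
v 1.746 3.255 -0.284
v 0.873 3.953 1.05
v 3.283 0.108 -2.941
v 3.685 0.725 -2.727
v 4.095 -0.625 -2.353
v 4.497 -0.008 -2.139
v 3.802 -0.135 -1.839
v 3.3 0.318 -2.203
v 4.48 -0.218 -2.877
v 3.978 0.235 -3.241
v 4.425 0.524 -2.688
v 4.006 0.575 -2.047
v 3.774 -0.475 -3.033
v 3.355 -0.424 -2.392
f 2 1 5
f 2 5 3
f 3 5 6
f 3 6 4
f 5 1 7
f 5 7 6
f 6 7 8
f 6 8 4
f 7 1 9
f 7 9 8
f 8 9 10
f 8 10 4
f 9 1 11
f 9 11 10
f 10 11 12
f 10 12 4
f 11 1 13
f 11 13 12
f 12 13 14
f 12 14 4
f 13 1 15
f 13 15 14
f 14 15 16
f 14 16 4
f 15 1 17
f 15 17 16
f 16 17 18
f 16 18 4
f 17 1 19
f 17 19 18
f 18 19 20
f 18 20 4
f 19 1 21
f 19 21 20
f 20 21 22
f 20 22 4
f 21 1 23
f 21 23 22
f 22 23 24
f 22 24 4
f 23 1 25
f 23 25 24
f 24 25 26
f 24 26 4
f 25 1 27
f 25 27 26
f 26 27 28
f 26 28 4
f 27 1 2
f 27 2 28
f 28 2 3
f 28 3 4
f 30 32 29
f 33 30 29
f 29 32 31
f 31 33 29
f 30 36 32
f 34 30 33
f 34 36 30
f 32 36 31
f 35 33 31
f 31 36 35
f 35 34 33
f 36 34 35
f 37 48 42
f 37 42 38
f 37 38 44
f 37 44 47
f 37 47 48
f 38 42 46
f 42 48 41
f 48 47 39
f 47 44 43
f 44 38 45
f 40 46 41
f 40 41 39
f 40 39 43
f 40 43 45
f 40 45 46
f 41 46 42
f 39 41 48
f 43 39 47
f 45 43 44
f 46 45 38



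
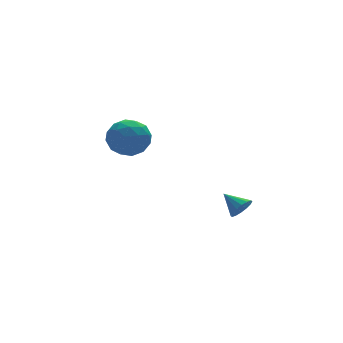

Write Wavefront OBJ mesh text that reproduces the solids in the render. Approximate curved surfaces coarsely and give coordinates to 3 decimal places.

v 1.486 -4.308 -3.313
v 1.871 -4.4 -2.849
v 1.034 -3.452 -2.767
v 2.021 -4.199 -3.04
v 2.027 -4.027 -3.305
v 1.888 -3.93 -3.572
v 1.642 -3.934 -3.769
v 1.353 -4.039 -3.844
v 1.1 -4.215 -3.776
v 0.951 -4.416 -3.585
v 0.944 -4.588 -3.32
v 1.083 -4.685 -3.054
v 1.329 -4.681 -2.856
v 1.618 -4.577 -2.781
v -2.128 2.11 -1.105
v -1.164 2.478 -1.394
v -1.536 0.482 -1.206
v -0.572 0.85 -1.495
v -0.93 1.012 -0.497
v -1.296 2.018 -0.435
v -1.404 0.942 -2.165
v -1.77 1.948 -2.103
v -0.716 1.757 -2.049
v -0.423 1.8 -1.018
v -2.277 1.16 -1.582
v -1.984 1.203 -0.551
v -1.698 2.437 -1.241
v -1.002 0.523 -1.359
v -1.213 0.618 -0.772
v -0.646 0.835 -0.942
v -1.776 2.166 -0.677
v -1.209 2.383 -0.847
v -1.072 1.521 -0.32
v -1.491 0.577 -1.753
v -0.924 0.794 -1.923
v -2.054 2.125 -1.658
v -1.487 2.342 -1.828
v -1.628 1.439 -2.28
v -0.868 2.23 -1.796
v -0.52 1.273 -1.855
v -1.009 1.327 -2.249
v -1.224 1.918 -2.213
v -0.696 2.255 -1.19
v -0.348 1.298 -1.249
v -0.559 1.393 -0.663
v -0.774 1.984 -0.626
v -0.432 1.831 -1.575
v -2.352 1.662 -1.351
v -2.004 0.705 -1.41
v -1.926 0.976 -1.974
v -2.141 1.567 -1.937
v -2.18 1.687 -0.745
v -1.832 0.73 -0.804
v -1.476 1.042 -0.387
v -1.691 1.633 -0.351
v -2.268 1.129 -1.025
f 2 1 4
f 2 4 3
f 4 1 5
f 4 5 3
f 5 1 6
f 5 6 3
f 6 1 7
f 6 7 3
f 7 1 8
f 7 8 3
f 8 1 9
f 8 9 3
f 9 1 10
f 9 10 3
f 10 1 11
f 10 11 3
f 11 1 12
f 11 12 3
f 12 1 13
f 12 13 3
f 13 1 14
f 13 14 3
f 14 1 2
f 14 2 3
f 15 52 31
f 52 26 55
f 31 55 20
f 52 55 31
f 15 31 27
f 31 20 32
f 27 32 16
f 31 32 27
f 15 27 36
f 27 16 37
f 36 37 22
f 27 37 36
f 15 36 48
f 36 22 51
f 48 51 25
f 36 51 48
f 15 48 52
f 48 25 56
f 52 56 26
f 48 56 52
f 16 32 43
f 32 20 46
f 43 46 24
f 32 46 43
f 20 55 33
f 55 26 54
f 33 54 19
f 55 54 33
f 26 56 53
f 56 25 49
f 53 49 17
f 56 49 53
f 25 51 50
f 51 22 38
f 50 38 21
f 51 38 50
f 22 37 42
f 37 16 39
f 42 39 23
f 37 39 42
f 18 44 30
f 44 24 45
f 30 45 19
f 44 45 30
f 18 30 28
f 30 19 29
f 28 29 17
f 30 29 28
f 18 28 35
f 28 17 34
f 35 34 21
f 28 34 35
f 18 35 40
f 35 21 41
f 40 41 23
f 35 41 40
f 18 40 44
f 40 23 47
f 44 47 24
f 40 47 44
f 19 45 33
f 45 24 46
f 33 46 20
f 45 46 33
f 17 29 53
f 29 19 54
f 53 54 26
f 29 54 53
f 21 34 50
f 34 17 49
f 50 49 25
f 34 49 50
f 23 41 42
f 41 21 38
f 42 38 22
f 41 38 42
f 24 47 43
f 47 23 39
f 43 39 16
f 47 39 43



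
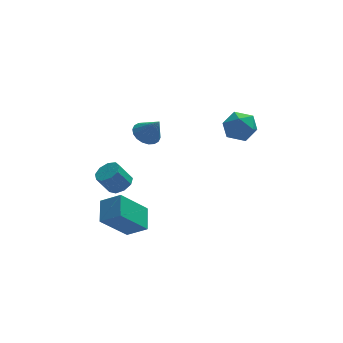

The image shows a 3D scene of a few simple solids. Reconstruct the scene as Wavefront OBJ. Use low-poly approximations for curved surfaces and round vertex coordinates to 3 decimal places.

v 2.267 1.304 3.667
v 2.919 0.954 3.028
v 2.661 0.166 4.692
v 3.313 -0.184 4.053
v 3.467 0.679 4.486
v 3.224 1.383 3.852
v 2.356 -0.263 3.868
v 2.113 0.441 3.234
v 2.975 -0.014 3.152
v 3.661 0.568 3.534
v 1.919 0.552 4.186
v 2.605 1.134 4.568
v -1.579 2.545 2.474
v -1.012 3.094 2.442
v -1.001 2.015 3.646
v -1.261 3.25 2.635
v -1.573 3.266 2.797
v -1.886 3.139 2.894
v -2.138 2.895 2.908
v -2.28 2.581 2.836
v -2.283 2.26 2.692
v -2.146 1.996 2.505
v -1.897 1.84 2.312
v -1.585 1.824 2.151
v -1.272 1.95 2.054
v -1.019 2.194 2.04
v -0.878 2.508 2.112
v -0.875 2.829 2.255
v -3.215 -2.063 -1.622
v -4.59 -2.618 -0.052
v -3.032 -0.841 -1.03
v -4.407 -1.396 0.54
v -2.273 -2.524 -0.96
v -3.648 -3.079 0.61
v -2.09 -1.302 -0.368
v -3.465 -1.857 1.202
v -3.094 1.237 -0.257
v -2.473 1.209 0.126
v -3.125 1.156 1.18
v -3.746 1.183 0.797
v -2.614 1.684 0.063
v -3.266 1.631 1.116
v -2.98 1.95 -0.15
v -3.631 1.896 0.904
v -3.399 1.881 -0.413
v -4.05 1.828 0.641
v -3.675 1.512 -0.602
v -4.327 1.458 0.451
v -3.68 1.013 -0.631
v -4.332 0.96 0.423
v -3.41 0.619 -0.484
v -4.062 0.566 0.57
v -2.993 0.514 -0.231
v -3.645 0.461 0.823
v -2.623 0.747 0.01
v -3.275 0.694 1.064
f 1 12 6
f 1 6 2
f 1 2 8
f 1 8 11
f 1 11 12
f 2 6 10
f 6 12 5
f 12 11 3
f 11 8 7
f 8 2 9
f 4 10 5
f 4 5 3
f 4 3 7
f 4 7 9
f 4 9 10
f 5 10 6
f 3 5 12
f 7 3 11
f 9 7 8
f 10 9 2
f 14 13 16
f 14 16 15
f 16 13 17
f 16 17 15
f 17 13 18
f 17 18 15
f 18 13 19
f 18 19 15
f 19 13 20
f 19 20 15
f 20 13 21
f 20 21 15
f 21 13 22
f 21 22 15
f 22 13 23
f 22 23 15
f 23 13 24
f 23 24 15
f 24 13 25
f 24 25 15
f 25 13 26
f 25 26 15
f 26 13 27
f 26 27 15
f 27 13 28
f 27 28 15
f 28 13 14
f 28 14 15
f 30 32 29
f 33 30 29
f 29 32 31
f 31 33 29
f 30 36 32
f 34 30 33
f 34 36 30
f 32 36 31
f 35 33 31
f 31 36 35
f 35 34 33
f 36 34 35
f 38 37 41
f 38 41 39
f 39 41 42
f 39 42 40
f 41 37 43
f 41 43 42
f 42 43 44
f 42 44 40
f 43 37 45
f 43 45 44
f 44 45 46
f 44 46 40
f 45 37 47
f 45 47 46
f 46 47 48
f 46 48 40
f 47 37 49
f 47 49 48
f 48 49 50
f 48 50 40
f 49 37 51
f 49 51 50
f 50 51 52
f 50 52 40
f 51 37 53
f 51 53 52
f 52 53 54
f 52 54 40
f 53 37 55
f 53 55 54
f 54 55 56
f 54 56 40
f 55 37 38
f 55 38 56
f 56 38 39
f 56 39 40



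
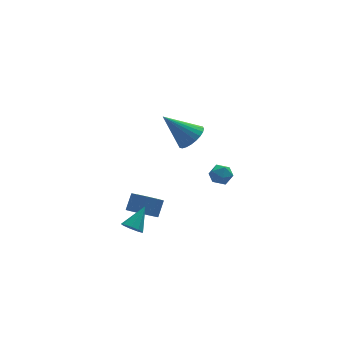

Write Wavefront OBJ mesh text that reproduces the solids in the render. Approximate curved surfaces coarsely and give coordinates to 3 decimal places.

v -0.603 0.668 3.101
v 0.029 0.533 3.727
v -1.977 1.192 4.599
v 0.078 0.873 3.653
v 0.022 1.182 3.494
v -0.128 1.412 3.275
v -0.351 1.529 3.03
v -0.612 1.514 2.796
v -0.871 1.371 2.608
v -1.09 1.121 2.495
v -1.235 0.802 2.474
v -1.283 0.462 2.549
v -1.228 0.153 2.707
v -1.078 -0.077 2.926
v -0.855 -0.194 3.171
v -0.594 -0.179 3.405
v -0.334 -0.036 3.593
v -0.116 0.214 3.706
v 1.704 3.1 -1.665
v 2.161 2.753 -1.204
v 1.019 2.127 -1.716
v 1.476 1.78 -1.255
v 1.062 2.338 -1.012
v 1.485 2.939 -0.98
v 1.695 1.941 -1.94
v 2.118 2.542 -1.908
v 2.156 2.037 -1.374
v 1.765 2.282 -0.801
v 1.415 2.598 -2.119
v 1.024 2.843 -1.546
v -3.892 0.355 -3.192
v -3.554 0.607 -3.687
v -2.968 1.125 -2.168
v -3.893 0.875 -3.582
v -4.232 0.899 -3.295
v -4.412 0.669 -2.96
v -4.348 0.292 -2.733
v -4.071 -0.056 -2.721
v -3.711 -0.212 -2.93
v -3.435 -0.102 -3.261
v -3.373 0.221 -3.56
v -2.845 2.28 -3.624
v -2.361 2.773 -4.217
v -1.892 3.333 -3.368
v -2.375 2.84 -2.776
v -2.905 3.053 -4.101
v -2.435 3.613 -3.252
v -3.42 2.971 -3.762
v -2.951 3.531 -2.913
v -3.667 2.566 -3.359
v -3.197 3.126 -2.51
v -3.528 2.027 -3.08
v -3.059 2.587 -2.231
v -3.07 1.606 -3.056
v -2.601 2.166 -2.207
v -2.506 1.501 -3.298
v -2.037 2.061 -2.449
v -2.101 1.76 -3.693
v -1.632 2.32 -2.844
v -2.043 2.263 -4.056
v -1.574 2.822 -3.207
f 2 1 4
f 2 4 3
f 4 1 5
f 4 5 3
f 5 1 6
f 5 6 3
f 6 1 7
f 6 7 3
f 7 1 8
f 7 8 3
f 8 1 9
f 8 9 3
f 9 1 10
f 9 10 3
f 10 1 11
f 10 11 3
f 11 1 12
f 11 12 3
f 12 1 13
f 12 13 3
f 13 1 14
f 13 14 3
f 14 1 15
f 14 15 3
f 15 1 16
f 15 16 3
f 16 1 17
f 16 17 3
f 17 1 18
f 17 18 3
f 18 1 2
f 18 2 3
f 19 30 24
f 19 24 20
f 19 20 26
f 19 26 29
f 19 29 30
f 20 24 28
f 24 30 23
f 30 29 21
f 29 26 25
f 26 20 27
f 22 28 23
f 22 23 21
f 22 21 25
f 22 25 27
f 22 27 28
f 23 28 24
f 21 23 30
f 25 21 29
f 27 25 26
f 28 27 20
f 32 31 34
f 32 34 33
f 34 31 35
f 34 35 33
f 35 31 36
f 35 36 33
f 36 31 37
f 36 37 33
f 37 31 38
f 37 38 33
f 38 31 39
f 38 39 33
f 39 31 40
f 39 40 33
f 40 31 41
f 40 41 33
f 41 31 32
f 41 32 33
f 43 42 46
f 43 46 44
f 44 46 47
f 44 47 45
f 46 42 48
f 46 48 47
f 47 48 49
f 47 49 45
f 48 42 50
f 48 50 49
f 49 50 51
f 49 51 45
f 50 42 52
f 50 52 51
f 51 52 53
f 51 53 45
f 52 42 54
f 52 54 53
f 53 54 55
f 53 55 45
f 54 42 56
f 54 56 55
f 55 56 57
f 55 57 45
f 56 42 58
f 56 58 57
f 57 58 59
f 57 59 45
f 58 42 60
f 58 60 59
f 59 60 61
f 59 61 45
f 60 42 43
f 60 43 61
f 61 43 44
f 61 44 45



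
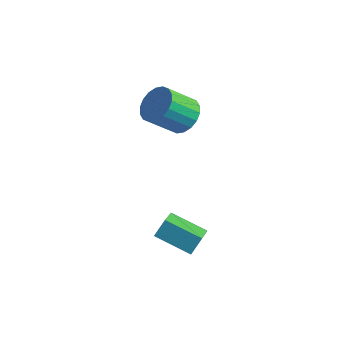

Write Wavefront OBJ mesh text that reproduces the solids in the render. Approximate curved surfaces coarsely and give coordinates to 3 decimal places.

v 2.401 -1.866 -3.447
v 3.048 -3.134 -2.614
v 2.548 -1.31 -2.716
v 3.195 -2.579 -1.883
v 4.005 -1.461 -4.077
v 4.652 -2.73 -3.244
v 4.152 -0.906 -3.346
v 4.799 -2.174 -2.513
v -0.222 3.289 -0.765
v 0.692 3.016 -0.466
v -0.023 1.918 0.723
v -0.938 2.191 0.425
v 0.601 3.362 -0.202
v -0.115 2.264 0.988
v 0.347 3.694 -0.048
v -0.369 2.595 1.141
v -0.02 3.945 -0.037
v -0.736 2.847 1.152
v -0.427 4.067 -0.17
v -1.143 2.968 1.019
v -0.794 4.034 -0.42
v -1.51 2.936 0.769
v -1.047 3.854 -0.739
v -1.763 2.756 0.45
v -1.137 3.562 -1.063
v -1.852 2.464 0.126
v -1.045 3.216 -1.328
v -1.761 2.118 -0.138
v -0.791 2.885 -1.481
v -1.507 1.786 -0.292
v -0.424 2.633 -1.492
v -1.14 1.535 -0.303
v -0.017 2.512 -1.359
v -0.733 1.413 -0.17
v 0.35 2.544 -1.109
v -0.366 1.446 0.08
v 0.603 2.724 -0.79
v -0.113 1.626 0.399
f 2 4 1
f 5 2 1
f 1 4 3
f 3 5 1
f 2 8 4
f 6 2 5
f 6 8 2
f 4 8 3
f 7 5 3
f 3 8 7
f 7 6 5
f 8 6 7
f 10 9 13
f 10 13 11
f 11 13 14
f 11 14 12
f 13 9 15
f 13 15 14
f 14 15 16
f 14 16 12
f 15 9 17
f 15 17 16
f 16 17 18
f 16 18 12
f 17 9 19
f 17 19 18
f 18 19 20
f 18 20 12
f 19 9 21
f 19 21 20
f 20 21 22
f 20 22 12
f 21 9 23
f 21 23 22
f 22 23 24
f 22 24 12
f 23 9 25
f 23 25 24
f 24 25 26
f 24 26 12
f 25 9 27
f 25 27 26
f 26 27 28
f 26 28 12
f 27 9 29
f 27 29 28
f 28 29 30
f 28 30 12
f 29 9 31
f 29 31 30
f 30 31 32
f 30 32 12
f 31 9 33
f 31 33 32
f 32 33 34
f 32 34 12
f 33 9 35
f 33 35 34
f 34 35 36
f 34 36 12
f 35 9 37
f 35 37 36
f 36 37 38
f 36 38 12
f 37 9 10
f 37 10 38
f 38 10 11
f 38 11 12



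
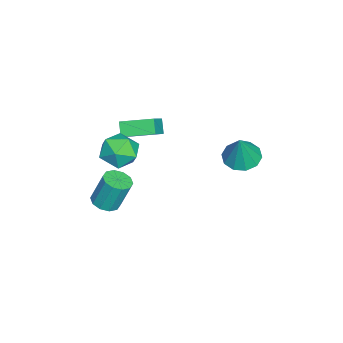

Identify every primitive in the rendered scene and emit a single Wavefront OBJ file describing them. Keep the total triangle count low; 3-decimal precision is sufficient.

v 0.186 -3.327 -0.958
v -0.408 -3.561 -0.214
v 0.005 -1.486 -0.523
v -0.589 -1.72 0.221
v 1.529 -3.44 0.079
v 0.935 -3.674 0.823
v 1.348 -1.599 0.514
v 0.754 -1.833 1.258
v 3.262 -2.34 -0.348
v 4.316 -2.849 -0.09
v 2.464 -3.211 1.19
v 3.518 -3.72 1.448
v 3.377 -2.537 1.578
v 3.869 -1.999 0.627
v 2.911 -4.061 0.473
v 3.403 -3.523 -0.478
v 4.099 -3.913 0.417
v 4.387 -2.971 1.1
v 2.393 -3.089 -0
v 2.681 -2.147 0.683
v 1.064 2.968 -0.65
v 1.709 2.154 -0.908
v 1.836 2.972 1.27
v 2.029 2.717 -1.038
v 1.981 3.377 -1.02
v 1.583 3.88 -0.861
v 0.986 4.035 -0.621
v 0.419 3.782 -0.393
v 0.099 3.219 -0.263
v 0.147 2.559 -0.281
v 0.545 2.056 -0.44
v 1.142 1.901 -0.679
v 2.868 -3.993 -4.312
v 3.711 -4.066 -4.232
v 3.595 -3.381 -2.368
v 2.752 -3.307 -2.448
v 3.607 -3.585 -4.416
v 3.49 -2.9 -2.551
v 3.221 -3.26 -4.56
v 3.104 -2.574 -2.695
v 2.699 -3.214 -4.609
v 2.583 -2.529 -2.745
v 2.243 -3.466 -4.545
v 2.126 -2.781 -2.681
v 2.025 -3.919 -4.392
v 1.909 -3.234 -2.528
v 2.13 -4.4 -4.209
v 2.013 -3.715 -2.344
v 2.516 -4.726 -4.065
v 2.399 -4.04 -2.2
v 3.037 -4.771 -4.015
v 2.921 -4.086 -2.151
v 3.494 -4.519 -4.079
v 3.377 -3.834 -2.215
f 2 4 1
f 5 2 1
f 1 4 3
f 3 5 1
f 2 8 4
f 6 2 5
f 6 8 2
f 4 8 3
f 7 5 3
f 3 8 7
f 7 6 5
f 8 6 7
f 9 20 14
f 9 14 10
f 9 10 16
f 9 16 19
f 9 19 20
f 10 14 18
f 14 20 13
f 20 19 11
f 19 16 15
f 16 10 17
f 12 18 13
f 12 13 11
f 12 11 15
f 12 15 17
f 12 17 18
f 13 18 14
f 11 13 20
f 15 11 19
f 17 15 16
f 18 17 10
f 22 21 24
f 22 24 23
f 24 21 25
f 24 25 23
f 25 21 26
f 25 26 23
f 26 21 27
f 26 27 23
f 27 21 28
f 27 28 23
f 28 21 29
f 28 29 23
f 29 21 30
f 29 30 23
f 30 21 31
f 30 31 23
f 31 21 32
f 31 32 23
f 32 21 22
f 32 22 23
f 34 33 37
f 34 37 35
f 35 37 38
f 35 38 36
f 37 33 39
f 37 39 38
f 38 39 40
f 38 40 36
f 39 33 41
f 39 41 40
f 40 41 42
f 40 42 36
f 41 33 43
f 41 43 42
f 42 43 44
f 42 44 36
f 43 33 45
f 43 45 44
f 44 45 46
f 44 46 36
f 45 33 47
f 45 47 46
f 46 47 48
f 46 48 36
f 47 33 49
f 47 49 48
f 48 49 50
f 48 50 36
f 49 33 51
f 49 51 50
f 50 51 52
f 50 52 36
f 51 33 53
f 51 53 52
f 52 53 54
f 52 54 36
f 53 33 34
f 53 34 54
f 54 34 35
f 54 35 36



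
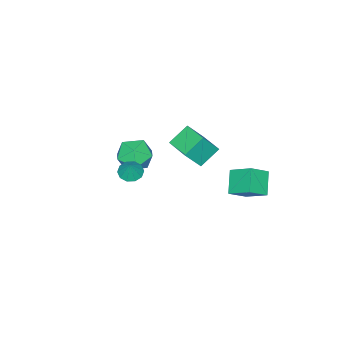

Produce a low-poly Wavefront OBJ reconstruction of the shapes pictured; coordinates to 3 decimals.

v -0.448 -2.727 -1.087
v 0.546 -3.008 -1.533
v -1.006 -4.452 -1.247
v -0.012 -4.733 -1.693
v -0.081 -4.444 -0.608
v 0.264 -3.378 -0.508
v -0.724 -4.082 -2.272
v -0.379 -3.016 -2.172
v 0.376 -3.845 -2.265
v 0.773 -4.069 -1.236
v -1.233 -3.391 -1.544
v -0.836 -3.615 -0.515
v 3.455 -0.954 1.263
v 4.015 -0.745 0.982
v 3.825 -0.686 2.197
v 3.755 -0.431 0.994
v 3.38 -0.317 1.109
v 3.035 -0.446 1.283
v 2.85 -0.77 1.449
v 2.896 -1.164 1.544
v 3.156 -1.478 1.532
v 3.531 -1.592 1.417
v 3.876 -1.463 1.243
v 4.061 -1.139 1.077
v -3.039 0.366 -2.369
v -3.068 1.688 -1.541
v -4.028 0.79 -3.08
v -4.057 2.112 -2.252
v -2.083 0.988 -3.328
v -2.112 2.31 -2.5
v -3.072 1.412 -4.039
v -3.101 2.734 -3.211
v -3.414 -2.863 -2.95
v -4.516 -2.502 -2.08
v -2.82 -1.362 -2.822
v -3.923 -1 -1.952
v -2.577 -3.3 -1.708
v -3.68 -2.938 -0.838
v -1.984 -1.798 -1.58
v -3.086 -1.437 -0.71
f 1 12 6
f 1 6 2
f 1 2 8
f 1 8 11
f 1 11 12
f 2 6 10
f 6 12 5
f 12 11 3
f 11 8 7
f 8 2 9
f 4 10 5
f 4 5 3
f 4 3 7
f 4 7 9
f 4 9 10
f 5 10 6
f 3 5 12
f 7 3 11
f 9 7 8
f 10 9 2
f 14 13 16
f 14 16 15
f 16 13 17
f 16 17 15
f 17 13 18
f 17 18 15
f 18 13 19
f 18 19 15
f 19 13 20
f 19 20 15
f 20 13 21
f 20 21 15
f 21 13 22
f 21 22 15
f 22 13 23
f 22 23 15
f 23 13 24
f 23 24 15
f 24 13 14
f 24 14 15
f 26 28 25
f 29 26 25
f 25 28 27
f 27 29 25
f 26 32 28
f 30 26 29
f 30 32 26
f 28 32 27
f 31 29 27
f 27 32 31
f 31 30 29
f 32 30 31
f 34 36 33
f 37 34 33
f 33 36 35
f 35 37 33
f 34 40 36
f 38 34 37
f 38 40 34
f 36 40 35
f 39 37 35
f 35 40 39
f 39 38 37
f 40 38 39



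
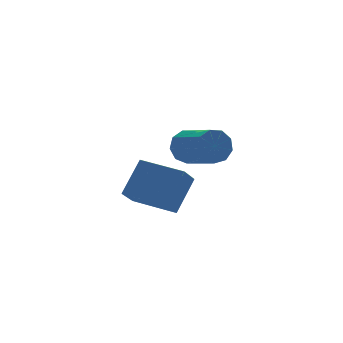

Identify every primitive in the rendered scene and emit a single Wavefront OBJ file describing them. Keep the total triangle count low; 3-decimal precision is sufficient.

v -1.461 -4.08 2.079
v -2.048 -4.656 2.732
v -2.396 -2.91 2.271
v -2.983 -3.486 2.924
v -0.677 -3.634 3.176
v -1.264 -4.21 3.829
v -1.612 -2.464 3.368
v -2.199 -3.04 4.021
v 0.87 0.266 2.795
v 1.239 0.533 3.326
v 1.539 -0.899 3.837
v 1.17 -1.166 3.305
v 0.78 0.483 3.454
v 1.081 -0.95 3.965
v 0.364 0.331 3.274
v 0.664 -1.101 3.785
v 0.184 0.149 2.869
v 0.484 -1.283 3.38
v 0.325 0.022 2.43
v 0.625 -1.411 2.94
v 0.721 0.009 2.161
v 1.021 -1.423 2.672
v 1.187 0.116 2.189
v 1.487 -1.316 2.699
v 1.504 0.294 2.5
v 1.805 -1.138 3.011
v 1.525 0.459 2.949
v 1.825 -0.974 3.46
f 2 4 1
f 5 2 1
f 1 4 3
f 3 5 1
f 2 8 4
f 6 2 5
f 6 8 2
f 4 8 3
f 7 5 3
f 3 8 7
f 7 6 5
f 8 6 7
f 10 9 13
f 10 13 11
f 11 13 14
f 11 14 12
f 13 9 15
f 13 15 14
f 14 15 16
f 14 16 12
f 15 9 17
f 15 17 16
f 16 17 18
f 16 18 12
f 17 9 19
f 17 19 18
f 18 19 20
f 18 20 12
f 19 9 21
f 19 21 20
f 20 21 22
f 20 22 12
f 21 9 23
f 21 23 22
f 22 23 24
f 22 24 12
f 23 9 25
f 23 25 24
f 24 25 26
f 24 26 12
f 25 9 27
f 25 27 26
f 26 27 28
f 26 28 12
f 27 9 10
f 27 10 28
f 28 10 11
f 28 11 12



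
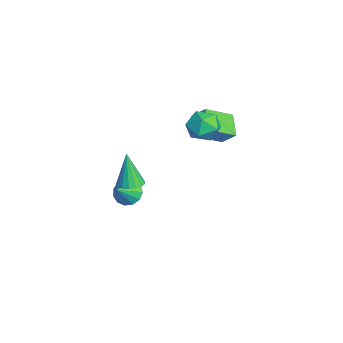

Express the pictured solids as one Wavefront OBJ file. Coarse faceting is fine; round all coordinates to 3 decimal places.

v -2.24 1.332 1.415
v -3.591 1.364 2.254
v -2.833 3.01 0.398
v -4.183 3.042 1.236
v -1.697 2.038 2.264
v -3.047 2.07 3.102
v -2.289 3.716 1.246
v -3.64 3.748 2.085
v -1.036 1.873 3.869
v -0.187 2.186 4.521
v 0.067 0.774 2.959
v 0.916 1.087 3.611
v 0.087 0.472 4.032
v -0.594 1.151 4.594
v 0.474 1.809 2.886
v -0.207 2.488 3.448
v 0.746 2.146 3.913
v 0.507 1.32 4.621
v -0.627 1.64 2.859
v -0.866 0.814 3.567
v 1.973 -2.771 0.82
v 2.731 -2.954 0.997
v 1.447 -2.909 2.92
v 2.721 -2.572 1.02
v 2.54 -2.235 0.997
v 2.229 -2.022 0.933
v 1.859 -1.979 0.843
v 1.515 -2.119 0.748
v 1.276 -2.407 0.669
v 1.197 -2.779 0.625
v 1.295 -3.149 0.625
v 1.549 -3.433 0.67
v 1.899 -3.564 0.749
v 2.267 -3.515 0.844
v 2.567 -3.294 0.934
v -3.623 -2.324 -3.96
v -3.077 -2.575 -4.696
v -2.737 -3.036 -3.06
v -2.885 -2.109 -4.517
v -2.927 -1.711 -4.162
v -3.19 -1.508 -3.742
v -3.591 -1.564 -3.392
v -4.002 -1.862 -3.222
v -4.293 -2.306 -3.286
v -4.371 -2.757 -3.565
v -4.212 -3.07 -3.969
v -3.866 -3.146 -4.37
v -3.443 -2.962 -4.641
f 2 4 1
f 5 2 1
f 1 4 3
f 3 5 1
f 2 8 4
f 6 2 5
f 6 8 2
f 4 8 3
f 7 5 3
f 3 8 7
f 7 6 5
f 8 6 7
f 9 20 14
f 9 14 10
f 9 10 16
f 9 16 19
f 9 19 20
f 10 14 18
f 14 20 13
f 20 19 11
f 19 16 15
f 16 10 17
f 12 18 13
f 12 13 11
f 12 11 15
f 12 15 17
f 12 17 18
f 13 18 14
f 11 13 20
f 15 11 19
f 17 15 16
f 18 17 10
f 22 21 24
f 22 24 23
f 24 21 25
f 24 25 23
f 25 21 26
f 25 26 23
f 26 21 27
f 26 27 23
f 27 21 28
f 27 28 23
f 28 21 29
f 28 29 23
f 29 21 30
f 29 30 23
f 30 21 31
f 30 31 23
f 31 21 32
f 31 32 23
f 32 21 33
f 32 33 23
f 33 21 34
f 33 34 23
f 34 21 35
f 34 35 23
f 35 21 22
f 35 22 23
f 37 36 39
f 37 39 38
f 39 36 40
f 39 40 38
f 40 36 41
f 40 41 38
f 41 36 42
f 41 42 38
f 42 36 43
f 42 43 38
f 43 36 44
f 43 44 38
f 44 36 45
f 44 45 38
f 45 36 46
f 45 46 38
f 46 36 47
f 46 47 38
f 47 36 48
f 47 48 38
f 48 36 37
f 48 37 38



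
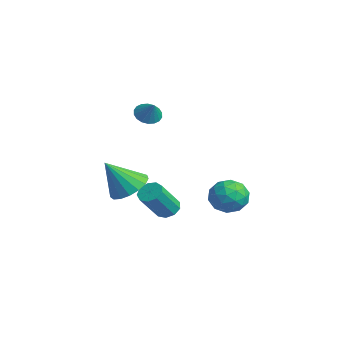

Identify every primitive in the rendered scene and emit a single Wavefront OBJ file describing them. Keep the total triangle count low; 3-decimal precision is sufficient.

v -1.155 0.58 -3.909
v -0.705 0.304 -4.288
v -0.174 -0.776 -2.87
v -0.625 -0.5 -2.491
v -0.534 0.659 -4.082
v -0.003 -0.421 -2.664
v -0.653 0.977 -3.795
v -0.122 -0.103 -2.377
v -1.008 1.109 -3.562
v -0.477 0.029 -2.143
v -1.431 0.994 -3.491
v -0.901 -0.086 -2.072
v -1.726 0.685 -3.616
v -1.195 -0.395 -2.197
v -1.753 0.327 -3.878
v -1.223 -0.753 -2.46
v -1.501 0.087 -4.155
v -0.97 -0.992 -2.736
v -1.087 0.078 -4.317
v -0.556 -1.002 -2.898
v -1.625 -0.182 1.965
v -1.148 -0.364 1.531
v -0.935 -0.158 2.715
v -1.142 -0.066 1.516
v -1.232 0.208 1.589
v -1.399 0.406 1.737
v -1.612 0.487 1.93
v -1.827 0.435 2.13
v -2.002 0.261 2.297
v -2.103 -0.001 2.399
v -2.109 -0.298 2.414
v -2.019 -0.573 2.341
v -1.852 -0.77 2.193
v -1.639 -0.851 2
v -1.424 -0.8 1.8
v -1.249 -0.626 1.633
v -0.277 4.196 -3.507
v 0.496 3.533 -3.564
v -1.276 2.987 -2.996
v -0.503 2.324 -3.053
v -0.499 3.052 -2.339
v 0.119 3.799 -2.654
v -0.899 2.721 -3.906
v -0.281 3.468 -4.221
v 0.112 2.621 -3.81
v 0.359 2.826 -2.842
v -1.139 3.694 -3.718
v -0.892 3.899 -2.75
v 0.198 3.971 -3.58
v -0.978 2.549 -2.98
v -0.975 2.977 -2.56
v -0.521 2.587 -2.594
v -0.024 4.127 -3.046
v 0.43 3.738 -3.079
v -0.155 3.454 -2.359
v -1.21 2.782 -3.481
v -0.756 2.393 -3.514
v -0.259 3.933 -3.966
v 0.195 3.543 -4
v -0.625 3.066 -4.201
v 0.426 3.045 -3.758
v -0.162 2.334 -3.458
v -0.394 2.568 -3.959
v -0.031 3.007 -4.145
v 0.571 3.165 -3.189
v -0.017 2.454 -2.889
v -0.014 2.882 -2.469
v 0.349 3.322 -2.655
v 0.345 2.629 -3.334
v -0.763 4.066 -3.671
v -1.351 3.355 -3.371
v -1.129 3.198 -3.905
v -0.766 3.638 -4.091
v -0.618 4.186 -3.102
v -1.206 3.475 -2.802
v -0.749 3.513 -2.415
v -0.386 3.952 -2.601
v -1.125 3.891 -3.226
v 1.341 -2.207 -1.122
v 2.335 -2.147 -0.95
v 1.139 -3.253 0.402
v 2.153 -1.767 -0.713
v 1.785 -1.488 -0.57
v 1.316 -1.373 -0.554
v 0.852 -1.449 -0.668
v 0.501 -1.699 -0.886
v 0.342 -2.066 -1.158
v 0.412 -2.464 -1.422
v 0.695 -2.804 -1.618
v 1.126 -3.007 -1.7
v 1.606 -3.027 -1.65
v 2.026 -2.859 -1.478
v 2.289 -2.541 -1.226
f 2 1 5
f 2 5 3
f 3 5 6
f 3 6 4
f 5 1 7
f 5 7 6
f 6 7 8
f 6 8 4
f 7 1 9
f 7 9 8
f 8 9 10
f 8 10 4
f 9 1 11
f 9 11 10
f 10 11 12
f 10 12 4
f 11 1 13
f 11 13 12
f 12 13 14
f 12 14 4
f 13 1 15
f 13 15 14
f 14 15 16
f 14 16 4
f 15 1 17
f 15 17 16
f 16 17 18
f 16 18 4
f 17 1 19
f 17 19 18
f 18 19 20
f 18 20 4
f 19 1 2
f 19 2 20
f 20 2 3
f 20 3 4
f 22 21 24
f 22 24 23
f 24 21 25
f 24 25 23
f 25 21 26
f 25 26 23
f 26 21 27
f 26 27 23
f 27 21 28
f 27 28 23
f 28 21 29
f 28 29 23
f 29 21 30
f 29 30 23
f 30 21 31
f 30 31 23
f 31 21 32
f 31 32 23
f 32 21 33
f 32 33 23
f 33 21 34
f 33 34 23
f 34 21 35
f 34 35 23
f 35 21 36
f 35 36 23
f 36 21 22
f 36 22 23
f 37 74 53
f 74 48 77
f 53 77 42
f 74 77 53
f 37 53 49
f 53 42 54
f 49 54 38
f 53 54 49
f 37 49 58
f 49 38 59
f 58 59 44
f 49 59 58
f 37 58 70
f 58 44 73
f 70 73 47
f 58 73 70
f 37 70 74
f 70 47 78
f 74 78 48
f 70 78 74
f 38 54 65
f 54 42 68
f 65 68 46
f 54 68 65
f 42 77 55
f 77 48 76
f 55 76 41
f 77 76 55
f 48 78 75
f 78 47 71
f 75 71 39
f 78 71 75
f 47 73 72
f 73 44 60
f 72 60 43
f 73 60 72
f 44 59 64
f 59 38 61
f 64 61 45
f 59 61 64
f 40 66 52
f 66 46 67
f 52 67 41
f 66 67 52
f 40 52 50
f 52 41 51
f 50 51 39
f 52 51 50
f 40 50 57
f 50 39 56
f 57 56 43
f 50 56 57
f 40 57 62
f 57 43 63
f 62 63 45
f 57 63 62
f 40 62 66
f 62 45 69
f 66 69 46
f 62 69 66
f 41 67 55
f 67 46 68
f 55 68 42
f 67 68 55
f 39 51 75
f 51 41 76
f 75 76 48
f 51 76 75
f 43 56 72
f 56 39 71
f 72 71 47
f 56 71 72
f 45 63 64
f 63 43 60
f 64 60 44
f 63 60 64
f 46 69 65
f 69 45 61
f 65 61 38
f 69 61 65
f 80 79 82
f 80 82 81
f 82 79 83
f 82 83 81
f 83 79 84
f 83 84 81
f 84 79 85
f 84 85 81
f 85 79 86
f 85 86 81
f 86 79 87
f 86 87 81
f 87 79 88
f 87 88 81
f 88 79 89
f 88 89 81
f 89 79 90
f 89 90 81
f 90 79 91
f 90 91 81
f 91 79 92
f 91 92 81
f 92 79 93
f 92 93 81
f 93 79 80
f 93 80 81



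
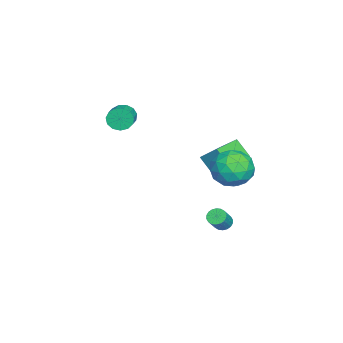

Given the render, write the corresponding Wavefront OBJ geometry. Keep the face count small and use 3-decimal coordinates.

v -2.72 -3.832 2.816
v -2.49 -4.165 2.196
v -1.37 -4.041 2.545
v -1.6 -3.708 3.164
v -2.509 -3.758 2.11
v -1.389 -3.633 2.459
v -2.595 -3.374 2.248
v -1.474 -3.249 2.597
v -2.72 -3.135 2.567
v -1.6 -3.011 2.915
v -2.846 -3.118 2.964
v -1.725 -2.994 3.313
v -2.931 -3.328 3.314
v -1.811 -3.203 3.663
v -2.95 -3.697 3.506
v -1.83 -3.573 3.855
v -2.896 -4.11 3.479
v -1.775 -3.985 3.827
v -2.786 -4.434 3.241
v -1.665 -4.31 3.59
v -2.655 -4.567 2.868
v -1.534 -4.443 3.217
v -2.545 -4.467 2.479
v -1.424 -4.343 2.827
v 2.207 2.508 -1.357
v 2.608 2.583 -1.679
v 3.314 2.387 -0.845
v 2.913 2.312 -0.523
v 2.569 2.795 -1.596
v 3.275 2.599 -0.762
v 2.458 2.95 -1.465
v 3.164 2.755 -0.631
v 2.297 3.018 -1.313
v 3.003 2.822 -0.479
v 2.118 2.985 -1.17
v 2.824 2.789 -0.336
v 1.957 2.857 -1.064
v 2.663 2.661 -0.23
v 1.846 2.66 -1.015
v 2.552 2.464 -0.181
v 1.806 2.433 -1.035
v 2.512 2.237 -0.201
v 1.845 2.221 -1.118
v 2.551 2.025 -0.284
v 1.956 2.065 -1.249
v 2.662 1.87 -0.415
v 2.117 1.998 -1.401
v 2.823 1.802 -0.567
v 2.296 2.031 -1.544
v 3.002 1.835 -0.71
v 2.457 2.159 -1.65
v 3.163 1.963 -0.816
v 2.568 2.356 -1.699
v 3.274 2.16 -0.865
v -2.555 1.354 1.205
v -2.178 2.3 2.122
v -2.171 2.129 0.248
v -1.795 3.075 1.165
v -0.945 0.645 1.275
v -0.569 1.591 2.192
v -0.562 1.42 0.318
v -0.185 2.366 1.235
v 1.463 3.627 2.723
v 2.215 3.346 1.819
v 0.285 2.154 2.201
v 1.037 1.873 1.297
v 1.376 1.692 2.443
v 2.104 2.602 2.766
v 0.396 2.898 1.254
v 1.124 3.808 1.577
v 1.555 2.896 0.911
v 2.161 2.151 1.646
v 0.339 3.349 2.374
v 0.945 2.604 3.109
v 1.942 3.616 2.317
v 0.558 1.884 1.703
v 0.757 1.778 2.377
v 1.199 1.613 1.845
v 1.877 3.178 2.874
v 2.319 3.013 2.342
v 1.826 2.041 2.709
v 0.181 2.487 1.678
v 0.623 2.322 1.146
v 1.301 3.887 2.175
v 1.743 3.722 1.643
v 0.674 3.459 1.311
v 1.997 3.186 1.252
v 1.304 2.32 0.945
v 0.928 2.922 0.92
v 1.355 3.457 1.109
v 2.353 2.748 1.684
v 1.661 1.882 1.377
v 1.86 1.776 2.05
v 2.288 2.311 2.24
v 1.965 2.483 1.15
v 0.839 3.618 2.643
v 0.147 2.752 2.336
v 0.212 3.189 1.78
v 0.64 3.724 1.97
v 1.196 3.18 3.075
v 0.503 2.314 2.768
v 1.145 2.043 2.911
v 1.572 2.578 3.1
v 0.535 3.017 2.87
f 2 1 5
f 2 5 3
f 3 5 6
f 3 6 4
f 5 1 7
f 5 7 6
f 6 7 8
f 6 8 4
f 7 1 9
f 7 9 8
f 8 9 10
f 8 10 4
f 9 1 11
f 9 11 10
f 10 11 12
f 10 12 4
f 11 1 13
f 11 13 12
f 12 13 14
f 12 14 4
f 13 1 15
f 13 15 14
f 14 15 16
f 14 16 4
f 15 1 17
f 15 17 16
f 16 17 18
f 16 18 4
f 17 1 19
f 17 19 18
f 18 19 20
f 18 20 4
f 19 1 21
f 19 21 20
f 20 21 22
f 20 22 4
f 21 1 23
f 21 23 22
f 22 23 24
f 22 24 4
f 23 1 2
f 23 2 24
f 24 2 3
f 24 3 4
f 26 25 29
f 26 29 27
f 27 29 30
f 27 30 28
f 29 25 31
f 29 31 30
f 30 31 32
f 30 32 28
f 31 25 33
f 31 33 32
f 32 33 34
f 32 34 28
f 33 25 35
f 33 35 34
f 34 35 36
f 34 36 28
f 35 25 37
f 35 37 36
f 36 37 38
f 36 38 28
f 37 25 39
f 37 39 38
f 38 39 40
f 38 40 28
f 39 25 41
f 39 41 40
f 40 41 42
f 40 42 28
f 41 25 43
f 41 43 42
f 42 43 44
f 42 44 28
f 43 25 45
f 43 45 44
f 44 45 46
f 44 46 28
f 45 25 47
f 45 47 46
f 46 47 48
f 46 48 28
f 47 25 49
f 47 49 48
f 48 49 50
f 48 50 28
f 49 25 51
f 49 51 50
f 50 51 52
f 50 52 28
f 51 25 53
f 51 53 52
f 52 53 54
f 52 54 28
f 53 25 26
f 53 26 54
f 54 26 27
f 54 27 28
f 56 58 55
f 59 56 55
f 55 58 57
f 57 59 55
f 56 62 58
f 60 56 59
f 60 62 56
f 58 62 57
f 61 59 57
f 57 62 61
f 61 60 59
f 62 60 61
f 63 100 79
f 100 74 103
f 79 103 68
f 100 103 79
f 63 79 75
f 79 68 80
f 75 80 64
f 79 80 75
f 63 75 84
f 75 64 85
f 84 85 70
f 75 85 84
f 63 84 96
f 84 70 99
f 96 99 73
f 84 99 96
f 63 96 100
f 96 73 104
f 100 104 74
f 96 104 100
f 64 80 91
f 80 68 94
f 91 94 72
f 80 94 91
f 68 103 81
f 103 74 102
f 81 102 67
f 103 102 81
f 74 104 101
f 104 73 97
f 101 97 65
f 104 97 101
f 73 99 98
f 99 70 86
f 98 86 69
f 99 86 98
f 70 85 90
f 85 64 87
f 90 87 71
f 85 87 90
f 66 92 78
f 92 72 93
f 78 93 67
f 92 93 78
f 66 78 76
f 78 67 77
f 76 77 65
f 78 77 76
f 66 76 83
f 76 65 82
f 83 82 69
f 76 82 83
f 66 83 88
f 83 69 89
f 88 89 71
f 83 89 88
f 66 88 92
f 88 71 95
f 92 95 72
f 88 95 92
f 67 93 81
f 93 72 94
f 81 94 68
f 93 94 81
f 65 77 101
f 77 67 102
f 101 102 74
f 77 102 101
f 69 82 98
f 82 65 97
f 98 97 73
f 82 97 98
f 71 89 90
f 89 69 86
f 90 86 70
f 89 86 90
f 72 95 91
f 95 71 87
f 91 87 64
f 95 87 91

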